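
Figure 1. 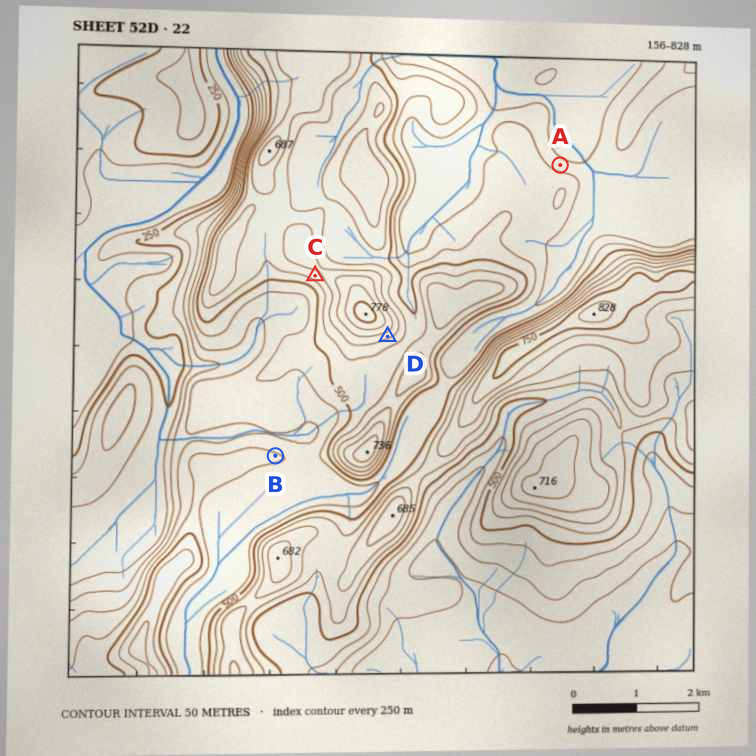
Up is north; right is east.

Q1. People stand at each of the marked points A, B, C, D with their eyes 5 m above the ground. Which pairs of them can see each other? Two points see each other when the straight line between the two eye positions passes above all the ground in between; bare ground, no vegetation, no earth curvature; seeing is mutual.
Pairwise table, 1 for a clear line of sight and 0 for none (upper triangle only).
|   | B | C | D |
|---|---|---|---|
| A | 0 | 0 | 0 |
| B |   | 1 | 1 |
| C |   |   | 0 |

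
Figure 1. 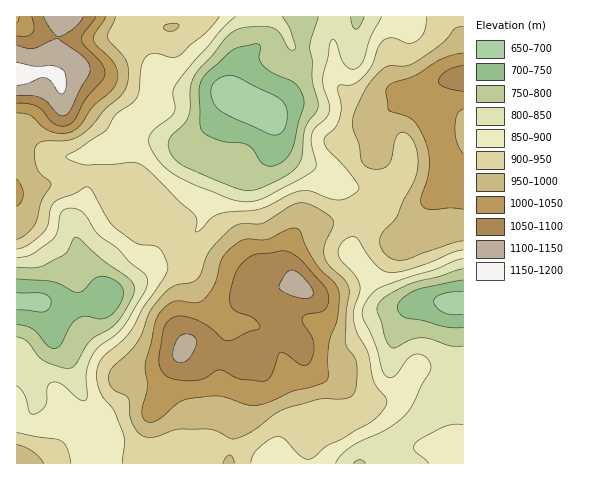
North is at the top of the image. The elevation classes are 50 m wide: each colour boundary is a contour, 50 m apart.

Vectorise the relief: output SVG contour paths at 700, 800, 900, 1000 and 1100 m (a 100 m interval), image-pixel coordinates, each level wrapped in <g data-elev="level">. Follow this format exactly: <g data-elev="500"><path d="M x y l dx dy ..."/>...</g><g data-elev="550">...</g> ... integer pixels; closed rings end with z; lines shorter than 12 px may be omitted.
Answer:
<g data-elev="700"><path d="M463 314l-11 1-8-3-8-5-2-6 1-3 6-4 22-3"/><path d="M17 293l26 1 6 3 2 5-2 6-6 4-26-2"/><path d="M271 135l-41-19-12-7-4-6-3-8 0-7 4-6 9-6 11 0 39 19 8 6 3 4 2 6-1 14-6 9-4 1z"/></g><g data-elev="800"><path d="M353 463l7-3 3 1 2 2"/><path d="M463 346l-12 0-20-7-10-1-9 1-15 8-5 1-3-3-4-6-8-30 2-5 4-5 22-13 58-17"/><path d="M17 267l17 1 12-3 20-12 7-14 3-2 5 3 22 20 25 18 5 5 2 5-3 11-13 21-8 8-21 13-14 23-5 4-8 0-18-7-7-5-11-15-10-4"/><path d="M318 17l-8 30 2 14 0 20 6 25-2 6-11 15-3 30-6 11-9 7-16 9-14 5-9 2-18-5-50-22-9-10-3-11 4-7 11-11 5-8 2-8 1-22 5-14 17-18 14-19 8-5 7-3 20-2 11 2 7 5 8 15 4 2 2 0 1-4-4-15-9-14"/><path d="M364 17l-3 8-5 4-3-3-3-9"/></g><g data-elev="900"><path d="M71 463l-4-15-6-7-44-9"/><path d="M251 463l2-8 4-6 12-9 8-3 8 2 17 18 5 2 5 0 15-13 15-7 30-18 9-8 5-8 0-7-12-16-6-29-13-26-1-15 5-19 1-7-5-10-13-14-3-6 0-7 4-8 7-4 6 0 20 28 7 6 7 1 22-3 41-17 10-2"/><path d="M17 249l11-4 16-14 4-7 3-16 4-6 6-4 14-4 12-7 5 4 15 27 8 10 21 15 20 3 7 7 5 13-3 11-22 30-13 25-8 9-19 16-6 12 0 10 3 12 4 7 10 13 10 24 1 9-3 19"/><path d="M426 17l-1 14-7 9-9 3-16-5-8 1-6 6-7 19-9 13-10 7-12 1-3 2 3 18-1 11-5 11-10 10-1 6 4 7 15 15 13 17 3 6-2 4-10 6-8 2-10-2-20-7-11 0-38 18-32 3-11 3-6 3-10 11-5 3 1-12-3-6-53-49-10-3-18 2-28 1-15-5-4-3 38-25 12-17 19-14 4-10 3-25 4-10 8-3 18 5 7-2 27-23 13-16"/></g><g data-elev="1000"><path d="M146 421l6 1 6-2 20-17 9-4 31-3 28 9 11 0 14-4 21-10 21-4 14-6 1-5 1-30 8-28 2-26-4-8-14-14-6-8-9-16-7-16-4-2-5 1-24 11-18-1-9 3-10 8-6 7-8 27-11 15-8 4-22-2-7 4-6 7-6 10-10 42 2 24-5 24 1 6z"/><path d="M17 206l4-4 2-8-2-8-4-7"/><path d="M463 154l-6-11-2-14 2-14 6-6"/><path d="M17 113l14 3 14 12 11 5 13 0 11-7 13-20 19-16 5-10 0-9-2-7-18-18-3-6 1-7 11-16"/><path d="M463 53l-19 5-28 17-24 8-4 4-2 5 3 18 18 7 6 3 7 10 7 15 2 10 0 12-2 13-6 19 1 7 3 2 6 2 20-2 12 1"/></g><g data-elev="1100"><path d="M177 362l4 1 5-2 7-8 4-11-2-4-3-3-9-1-6 6-4 14 0 4z"/><path d="M299 298l12 0 2-3 0-4-4-7-9-10-6-3-4-1-6 6-5 11 4 5z"/><path d="M17 95l15 1 9 2 6 4 10 12 7 2 7-6 10-22 8-13 1-6-1-6-6-7-26-18-24 11-16-4"/><path d="M43 17l9 14 7 6 15-9 9-11"/></g>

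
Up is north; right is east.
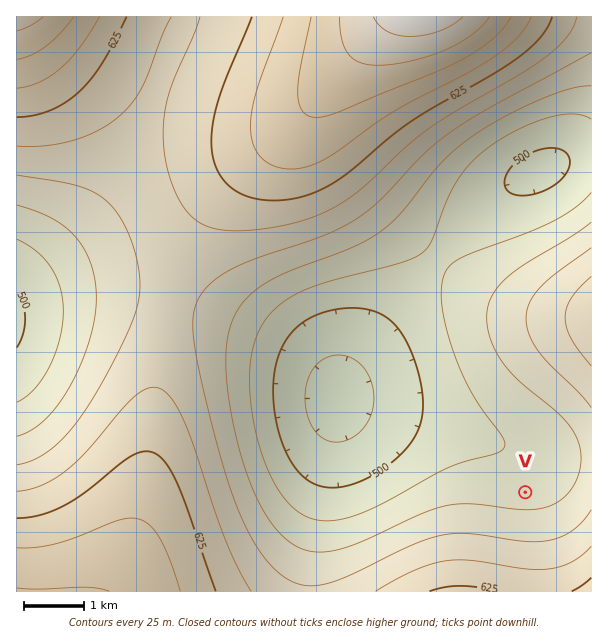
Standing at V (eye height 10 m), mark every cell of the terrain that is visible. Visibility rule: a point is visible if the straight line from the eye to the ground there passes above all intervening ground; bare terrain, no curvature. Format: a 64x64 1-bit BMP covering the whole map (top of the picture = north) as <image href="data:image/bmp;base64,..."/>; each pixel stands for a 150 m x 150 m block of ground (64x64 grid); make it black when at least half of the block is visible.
<image width="64" height="64" href="data:image/bmp;base64,Qk0+AgAAAAAAAD4AAAAoAAAAQAAAAEAAAAABAAEAAAAAAAACAAATCwAAEwsAAAIAAAAAAAAA////AAAAAAAAB//gAAD//wAH//AAAf//AAP/8AAB//8AA//wAAH//wAD//gAAf//AAP/+AAB//8AA//4AAH//wAB//gAAP//AAH//AAA//8AAf/8AAD//wAB//wAAP//AAH//AAAf/8AAf/8AAB//wAB//wAAH//AAD//AAAf/8AAP/+AAB//wAA//4AAP//AAD//gAA//8AAP/+AAD//wAA//8AAf//AAD//wAB//8AAP//gAP//wAA///AA///AAD//+AH//8AAP///B///wAAf///////AAB///////8AAH///////wAAf///////AAB/////AD8AAH////4AAAAAf////gAAAAB////+AAAAAH////wAAAAAP////AAAAAA////8AAAAAD////wAAAAAH////AAAAAAf///8AAAAAA////wAAAAAB////AAAAAAH///8AAAAAAP///wAAAAAAf///AAAAAAAf//8AAAAAAA///4AAAAAAB///gAAAAAAD///AAAAAAAH//8AAAAAAAP//4AAwAAAAf//gADwAAAA///AAPgAAAB//+AA+AAAAD//8AD8AAAAH//4APwAAAAf//wA/AAAAA///AD8AAAAB//+APwAAAAH//8A/AAAAAP//4D+AAAAAf//wP4AAAAA///A/gAAAAD//8D+AAAAAH//4A=="/>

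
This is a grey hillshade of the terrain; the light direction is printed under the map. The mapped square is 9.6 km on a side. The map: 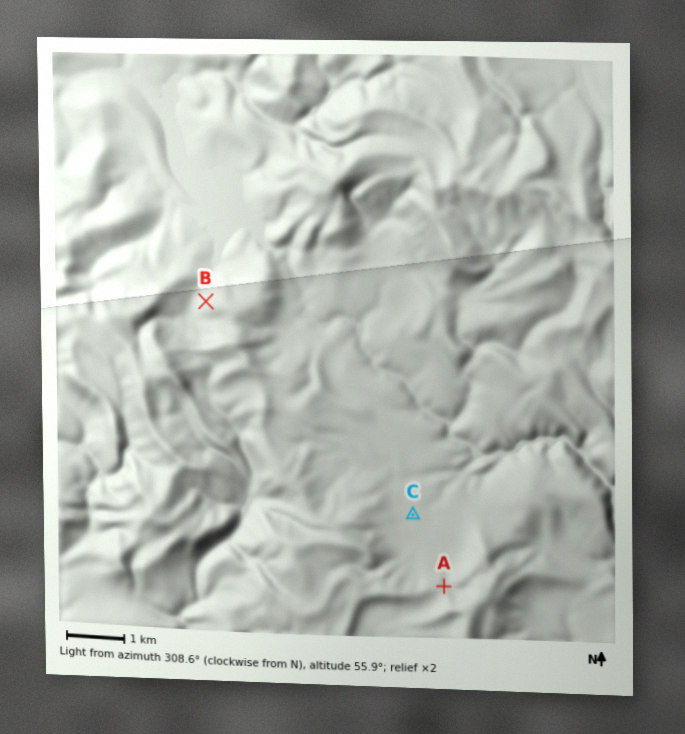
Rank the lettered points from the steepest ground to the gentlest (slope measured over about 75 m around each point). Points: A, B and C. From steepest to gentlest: B A C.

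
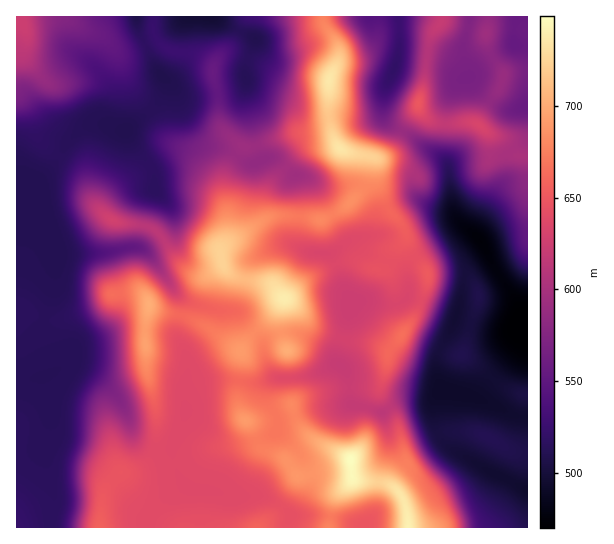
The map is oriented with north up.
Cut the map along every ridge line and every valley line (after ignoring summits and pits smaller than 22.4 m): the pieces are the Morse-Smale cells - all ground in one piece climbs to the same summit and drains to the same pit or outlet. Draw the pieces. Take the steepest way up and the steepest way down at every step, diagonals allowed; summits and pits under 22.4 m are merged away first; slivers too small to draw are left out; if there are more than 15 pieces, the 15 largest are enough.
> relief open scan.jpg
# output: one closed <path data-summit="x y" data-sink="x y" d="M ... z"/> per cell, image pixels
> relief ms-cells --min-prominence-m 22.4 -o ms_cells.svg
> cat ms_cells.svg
<path data-summit="350 459" data-sink="211 17" d="M102 124l-11 0-10 5-14 14-10 18-17 18-4 8-1 14-19 5 0 321 313 1 4-26 19-23-1-12-54 9-12-17-22-10-4-4-7-18-11-12-4-14 2-19-2-2-31 1-15 6-6 8 0 20-2 8-12 26-5 3-8 0-16-7-7-7-12-33-10-14-15-14-29-13-18 9 1-8-9-22-2-13 12-40 4-39 6 4 39-2 35-6 4-8 10-41 4-8 0-15-3-8-21-26-4-10-13-2z"/><path data-summit="350 459" data-sink="527 322" d="M465 228l-47 27-10 11-1 14-3-9-5-4-33-15-12-12-7 1-18 13 8 13 6 20 10 17 4-3 41 3 9-7 4 0 45 18-4 14-15 26-1 16 5 18-10 11-30 1-16 11-24-7-8 0-4-6-1-24-7-10-6-1-26 12-19 3-15-2-14 6-22-2-2 6 2 20 4 11 9 9 7 18 4 4 22 10 12 17 49-7 4-2 2 10 3 3 30 3 10 5 6 7 6 14 2 19 118 0 1-207-5-3-8-20-19-27-16-32z"/><path data-summit="285 298" data-sink="211 17" d="M167 80l-2 1 0 9-9 16-22 17-7 7 0 3 25 34 3 8 0 15-4 8-10 41-5 8 7 2 12 12 26 42-4 22 0 13 8 15 3 10 0 10-5 14 2 16 2-10 8-9 22-4 22 1 2-14 0-18 30-32 13-19-11-13-6-2-26-4-14-7-6-10 0-15 48-30 29-1 1-23-4-15 1-3-21-16-5-2-13 6-10 0-21-14-24-5-7-7-14-27-5-19z"/><path data-summit="149 305" data-sink="211 17" d="M135 247l-33 6-39 2-5-4-3 32-12 40-2 15 10 23 2 11 16-8 29 13 15 14 10 14 12 33 7 7 11 6 13 1 5-3 14-34-2-28 5-14 0-10-3-10-8-15 0-13 4-22-26-42-12-12z"/><path data-summit="17 22" data-sink="211 17" d="M137 16l-121 1 1 188 18-4 1-14 4-8 17-18 10-18 14-14 10-5 11 0 12 5 12 2 25-20 9-10 7-19-15-21-12-27z"/><path data-summit="329 81" data-sink="211 17" d="M322 16l-107 1 7 6 34 16-11 27 0 35 14 53 3 6 8-3 5 2 21 16-1 3 4 15 0 22 19 5 20-8 19-17 8-12 3-14-1-13-26-7-9-15-4-19 1-37 10-19 0-10-6-12-8-10z"/><path data-summit="285 298" data-sink="527 322" d="M298 216l-29 1-46 28-3 5 1 12 6 10 14 7 26 4 6 2 11 13-13 19-30 32-2 32 22 2 14-6 15 2 19-3 30-13-2-13 15-48-9-15-6-20-5-10-3-4-20-1-10-6z"/><path data-summit="329 81" data-sink="527 322" d="M405 132l-4 1-6 14-8 8-9 4-10-2-3 26-19 24-24 13-23-3-2 26 4 5 14 5 16 0 16-12 7-1 12 12 33 15 5 4 3 9 1-14 10-11 47-28-9-9-3-7-4-40-2-8-9-8z"/><path data-summit="418 103" data-sink="527 322" d="M418 105l-1 5-14 21 35 24 9 8 2 8 3 35 4 12 24 21 16 32 19 27 8 20 4 2 1-163-17-4-13-16-20-13-43-1-14-10z"/><path data-summit="350 459" data-sink="211 17" d="M214 16l-76 0-1 10 19 43 19 20 6 21 14 27 10 8 21 4 21 14 10 0 4-5-5-12-11-45 0-35 11-27-34-16z"/><path data-summit="402 335" data-sink="527 322" d="M411 297l-4 0-9 7-41-3-5 4-13 40-2 17 11 13 1 24 4 6 8 0 24 7 16-11 30-1 9-9 1-2-5-18 1-16 15-26 4-14z"/><path data-summit="329 81" data-sink="394 69" d="M398 16l-75 1 1 8 9 12 6 12 0 10-10 19 0 45 8 23 9 6 32 7 4-2 13-10 8-16-10-4-9-9-1-5 2-26 10-18 4-15 1-21z"/><path data-summit="418 103" data-sink="514 45" d="M469 16l-26 0-2 6-8 9-5 15-3 29-6 26 0 8 8 10 8 4 43 1 20 13 13 16 7 3 9 0 1-49-22 2-7-2-12-8-19-22-5-22 0-10 6-20z"/><path data-summit="350 459" data-sink="514 45" d="M527 16l-57 0-3 19-4 10 0 10 5 22 4 6 15 16 19 10 12 0 10-3z"/><path data-summit="418 103" data-sink="394 69" d="M442 16l-43 1 0 37-4 15-10 18-2 26 1 5 9 9 8 4 16-21 7-27 5-42 4-10 8-9z"/>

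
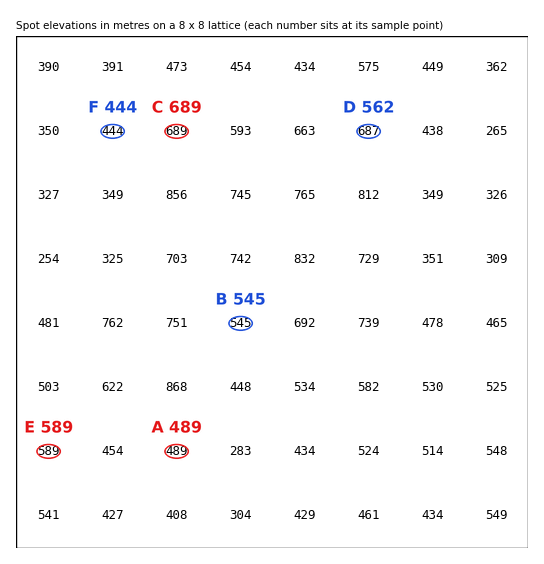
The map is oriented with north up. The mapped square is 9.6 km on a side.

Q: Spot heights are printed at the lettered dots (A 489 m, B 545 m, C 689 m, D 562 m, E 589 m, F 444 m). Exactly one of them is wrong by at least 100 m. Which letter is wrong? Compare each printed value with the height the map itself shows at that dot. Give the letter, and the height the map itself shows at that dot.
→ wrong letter D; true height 687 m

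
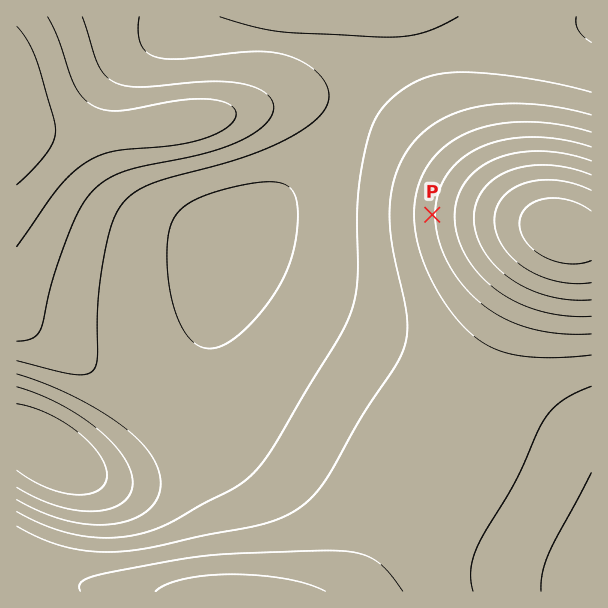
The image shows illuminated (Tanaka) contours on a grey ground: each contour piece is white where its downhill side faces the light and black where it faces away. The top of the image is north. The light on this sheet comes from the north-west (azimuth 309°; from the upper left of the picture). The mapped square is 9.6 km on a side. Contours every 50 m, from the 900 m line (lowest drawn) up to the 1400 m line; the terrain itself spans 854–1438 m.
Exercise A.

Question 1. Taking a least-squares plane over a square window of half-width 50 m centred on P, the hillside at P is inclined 8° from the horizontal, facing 270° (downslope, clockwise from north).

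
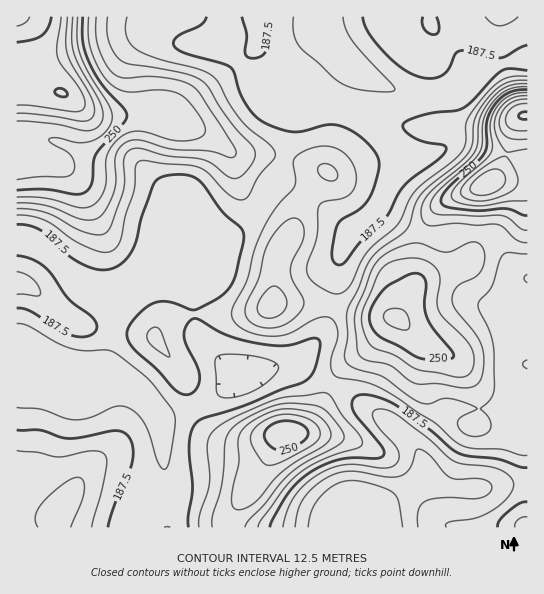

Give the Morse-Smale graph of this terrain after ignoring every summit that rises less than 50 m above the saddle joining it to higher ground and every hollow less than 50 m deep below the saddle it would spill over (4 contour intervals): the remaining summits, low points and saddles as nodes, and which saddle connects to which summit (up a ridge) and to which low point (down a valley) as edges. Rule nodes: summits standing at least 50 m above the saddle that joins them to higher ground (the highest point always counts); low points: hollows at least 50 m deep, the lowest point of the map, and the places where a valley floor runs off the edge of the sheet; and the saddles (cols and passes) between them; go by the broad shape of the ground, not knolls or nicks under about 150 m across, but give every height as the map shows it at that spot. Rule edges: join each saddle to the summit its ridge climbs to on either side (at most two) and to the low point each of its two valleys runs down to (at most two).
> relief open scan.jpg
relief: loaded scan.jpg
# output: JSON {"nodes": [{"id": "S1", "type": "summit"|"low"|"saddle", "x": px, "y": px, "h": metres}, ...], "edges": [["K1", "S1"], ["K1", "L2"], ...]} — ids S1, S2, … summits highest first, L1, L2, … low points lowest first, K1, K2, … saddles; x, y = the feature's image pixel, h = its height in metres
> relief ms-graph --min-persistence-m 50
{"nodes": [
{"id": "S1", "type": "summit", "x": 18, "y": 17, "h": 329},
{"id": "S2", "type": "summit", "x": 525, "y": 115, "h": 314},
{"id": "S3", "type": "summit", "x": 286, "y": 434, "h": 260},
{"id": "L1", "type": "low", "x": 353, "y": 518, "h": 140},
{"id": "K1", "type": "saddle", "x": 285, "y": 158, "h": 198},
{"id": "K2", "type": "saddle", "x": 331, "y": 385, "h": 198},
{"id": "K3", "type": "saddle", "x": 194, "y": 407, "h": 182}],
"edges": [["K1", "S1"], ["K1", "S2"], ["K1", "L1"], ["K2", "S2"], ["K2", "S3"], ["K2", "L1"], ["K3", "S1"], ["K3", "S3"], ["K3", "L1"]]}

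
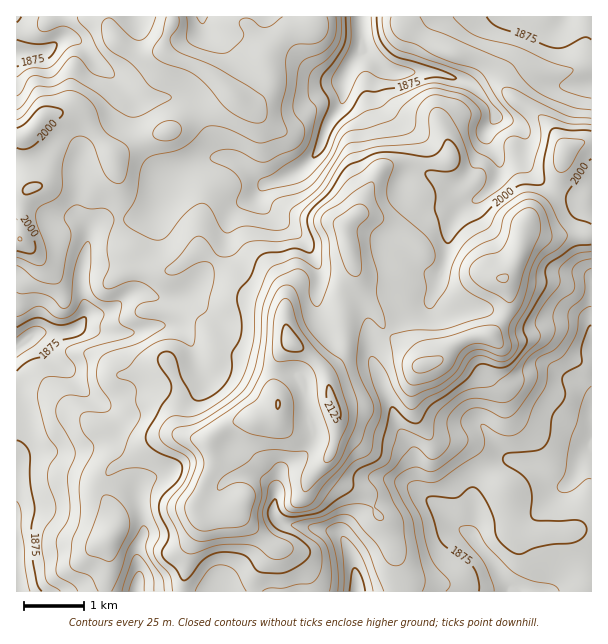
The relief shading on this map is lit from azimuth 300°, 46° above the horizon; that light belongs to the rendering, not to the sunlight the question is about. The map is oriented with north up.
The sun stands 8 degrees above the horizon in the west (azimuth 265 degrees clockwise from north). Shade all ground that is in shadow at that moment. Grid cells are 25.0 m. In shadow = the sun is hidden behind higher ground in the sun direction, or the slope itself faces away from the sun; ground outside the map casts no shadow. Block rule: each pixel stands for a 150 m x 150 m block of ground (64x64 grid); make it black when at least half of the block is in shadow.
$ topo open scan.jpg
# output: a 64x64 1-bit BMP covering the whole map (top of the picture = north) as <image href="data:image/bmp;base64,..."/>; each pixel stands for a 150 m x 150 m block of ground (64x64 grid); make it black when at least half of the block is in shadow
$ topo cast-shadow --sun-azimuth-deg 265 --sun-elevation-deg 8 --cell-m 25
<image width="64" height="64" href="data:image/bmp;base64,Qk0+AgAAAAAAAD4AAAAoAAAAQAAAAEAAAAABAAEAAAAAAAACAAATCwAAEwsAAAIAAAAAAAAA////AAAAAAAAHAAAHAAAAAAcAAAeAAAAABwAADwAAAAAHAAAPAAAAAAcAAB8DAAAAAgAAHgOAAAADAAB4A4AAAAAABwAHgAAAAAAPAAeAAAAAAA4ADwAAAAAADxgeAAAAAAAOGBwAAAAAAAAMAAAAAAAAAAcAAAAAAAAAB4AAAAAAAAADsAAAAAAAAANwAAAAAAAAA+AAAAAAAAAD8AAAAAAAAAPwAAAAAAAAw/AAAAAAAADDcAAAAAAAAAfgAAAAAAAAB8AwCAAAAAAHgDwMAAAAAAWAPHgAAAAACYAYfgAAAAA4AAD/wAAAAHAAAP/AAAAAcAAA/cAAAADgAAB8gIAAAOAAAD4AgAAAYAAAPwCAAAAAAAA+QIAAAAAAAD/AgAAAAAAAP8CAAAAAAAA/gAAAAACAAB4MAAAAAIAAABwAAAAAAAAAGAAAAAAAAAwAAAAAAAAADwAAAAAAAAAOAAAAAAAAAAgAAAAAAAAAAAAAAAAAAAAAAAAAAAAAAAAAAAAAAAAAAAAAAAAAABgAAAAAADAAHAAAAAAAOAAeAAAAAAA4AA4AAAAAABgABgAAAAAACAAGAAAAAAAEAAwAAAAAAIQACAAAAAAAwAAAAAAAAAAAAAAAAAAAAAYAAAAAAAAABwAAAAAAAAAHgAAAAAAAAAeAAAAAAAQAB8AAAAAADgAHwAAAA=="/>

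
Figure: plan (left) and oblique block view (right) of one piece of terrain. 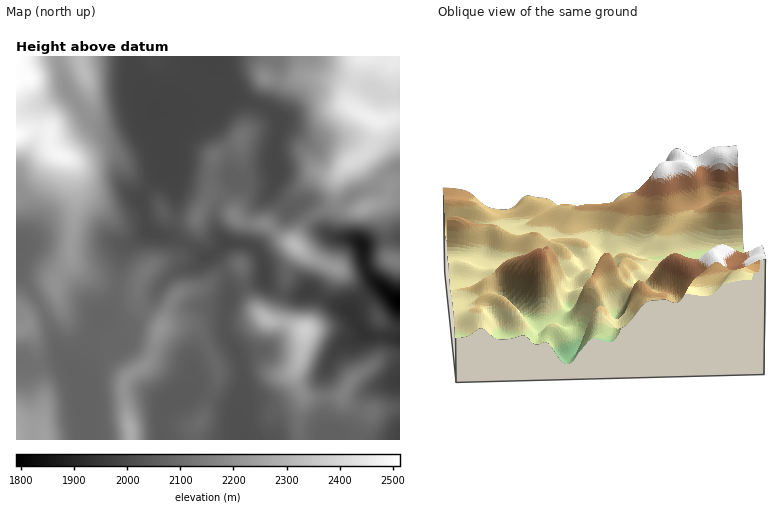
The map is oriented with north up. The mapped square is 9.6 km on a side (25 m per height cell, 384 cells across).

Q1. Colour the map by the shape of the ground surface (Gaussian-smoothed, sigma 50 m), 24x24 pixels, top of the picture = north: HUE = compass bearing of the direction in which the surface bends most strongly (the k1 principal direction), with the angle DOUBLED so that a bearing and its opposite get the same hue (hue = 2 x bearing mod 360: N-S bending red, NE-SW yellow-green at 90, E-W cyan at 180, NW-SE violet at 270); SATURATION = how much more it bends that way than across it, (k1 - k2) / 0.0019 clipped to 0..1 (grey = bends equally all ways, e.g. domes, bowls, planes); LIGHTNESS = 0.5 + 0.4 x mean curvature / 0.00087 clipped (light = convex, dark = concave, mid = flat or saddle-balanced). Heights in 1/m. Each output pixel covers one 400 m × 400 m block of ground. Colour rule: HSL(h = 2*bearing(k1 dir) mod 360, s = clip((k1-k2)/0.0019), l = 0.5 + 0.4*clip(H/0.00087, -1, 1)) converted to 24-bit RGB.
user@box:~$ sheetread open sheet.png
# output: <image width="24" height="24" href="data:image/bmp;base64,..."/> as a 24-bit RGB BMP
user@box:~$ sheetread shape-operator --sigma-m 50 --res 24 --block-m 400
<image width="24" height="24" href="data:image/bmp;base64,Qk32BgAAAAAAADYAAAAoAAAAGAAAABgAAAABABgAAAAAAMAGAAATCwAAEwsAAAAAAAAAAAAAeG2MjrNztcF3SzuBe3mBTT52jc049vzPJh1ta2WDnHN+r6JyYIZ+bnB/fHF/jndoUFZvv8d5YnB8fHp0f3dxk3RmsqdbS2lnbm+bvp52tZ5XUEV4e3qAPjN4k+p959CFQSpzaYGIapCPu5GRg2eaaGt+a2qCnoKXZVWHw6tpZ35VdFpdhJhZZo2mx6yuak+rf1iYx5+EvFuhXE5/enl/PjV0yOyFuYtIVkJpbH1xbX1ujJBiqnFeX3h+bm2BflxTdURIusZ8fq7ZXUvV09ejJqGDgLmaeVu5b1xWobpqr0V9c2KBend/N0GB6dqsrjpGYX1QTYhpb4J/bmp9uaCIW36ObkaAtUWdo3W6qfR1D4dNLit07KGxzlpGK1caWWY8dm1pjKxYg1dyfnV/fXl/S4uPVryI65rfzqPJWoqcXW+AcWV8pL2Na1yYQT6KacXMnlzL/trNJ6RDCCcsX7t68Kno7bLsOGaJanFQiLpoY1d4foJze4KDdYZ6TXtOSmo+55d3hG9jUWRpZpF9hLZ7ekR7gYZQT2QzSTJH9dOW6bWFBTY4NIM6PnZB15OMj2TXeJ67ab2LdUB8eaNnaIWHg3+EgXqBP1Jx26GNtIeRWW+YaayEi1x6fj2EpTtdqWYpEF5FzeKi8+LYIV3MLYuWXHM8hHUTn6Ifebl4izqmrkhseLiEXml/dn59hXN9U4CDWcOe1p+ZY2Kiinufb1qHPzGSr07X0vj5tNP/q+v88tnnxzfxdSqabDaK2fLcOa36fbaJbhZottKNbZRjbl5vZ39qcWiFmqt+JoB45YV7gnJMdXxPaZFkJ0pwd/rDq+GJf0wcJCoLklsHdAwHZFU2RZ15rvWiMgwhizVhmU+qwc6cjFZzbIqBbqCUTmCMvaSGNH9QLbN73rDmqIXVl3OjP05xUOIHOhkT3UQddYZAOCccvT0ZgswuL/+SSwQTiRMASEt7gKKquXaBrn2CebWucYWdRFGLsYmiy5SsK4xdUnwpZn1Bx2CowVm/odaQIR1cwX1SmgwaNnear/D21vXpKACNkgBvz+jEYHZ+V3t0p2Z50c+WZpV7ZGZ9U2d7X5+Gu5u3tG7HoXWoaXVJOIBRedCw12WMURBXni9S0fbczP7/a8Tu68K+FgAzjpbq1/L0cHRqVGJifIFg39GNfYhiWUZNeIlOQZFPc2o/eFg8kjY7psBXPIByWD8NVjYPJ21nm/b/1fbWkoA4KhcJOigALAcRRbsAh6ERXW9VW3VyXIZ618eEm1taUmCBfcanW1OPjUaEYrSTgVLC3du0PhFvu9Tlhrr90uf5HZ50yl0e6ABNiyR43U6pWKS9Od9heYlVaWmrZWGCWHRcvMFwpnp/e8OmT5OpZEJ7YHO0csPFPFKR4aOdH1Kort6nQZY8V34vtTJhRGs4qjt532e7MaTt5NX2tZvqiX3DiEOIj2RzdI94la1sjLF0ecGCVCdcUIBKTbVzjlBbQlprvZdtdKZ6YoJQtn9kQGxvWkeU0luZZTlR0KpWT5QdHVAJkn44rHV4Vy11q3Zjj4tamrlif86BklVQXi55bMCcWWF8fnJ1TF56s5huqKJmdGJ1nrF2X1yGOk9lm0WCkZfWp4bm7rLKYrF1G388T6FUHUNDnb6Rss3d2fLyk5bMhD+rbbjGVVWobF2BfX1/VF59emery6aZaFeDpbtyUFlyUDd3VLWRbsN/NDNz6MLK66/iyHi3JVspUK/ZTMKgfNlrZ7BglUt3oVKKc7KadTx/fnCCfn6BY3yHQbGLwXOqznLBvLWST2d9L0+JgMWkkT5KO2JLorI5sHJMz2pxjVrAoH7EYXO60uC8SVyGeDhWnMZtUEJ7dFJ6fX2Af4CAeoB+ZYJjQm1PcrFr0q+5jGS0QVx7XztkvEdMf1pOjptFgppHtMuJkm6uXH1FR6lUvtCShB6Bq0dAl9d+RC1sdm6AfX5/f39+fn9+foF9bn94QpFSr5VLijY+bTc4LzdAaqduspTJrsvPmd/fcJS0sILDnYpbT+EnKGQxYxhO0+Z6XMRaOCpoe3eAf31/gH9+f39+foF+foCAeX5rhiM5llonU4ucTqKnQbmJVZWGyNOfjn5cb09LraZEn4i70ufPIRBZejeN5PfUfFmhLTBse3R/g3x2eoN5foOCf4ODfn2BdVKCezO12/DvQ13lpZjJZZG/Vomyw4dTj29PdVxcq6pyjcBtrcJCLglTbcSw0OeNmFiDMDF3c2qFlI+EeImKfICBf359fHp/UEeDU8KPzMZLSTxeo7FkVW9RZ0Fju4Z6upGfaZKtqaeW"/>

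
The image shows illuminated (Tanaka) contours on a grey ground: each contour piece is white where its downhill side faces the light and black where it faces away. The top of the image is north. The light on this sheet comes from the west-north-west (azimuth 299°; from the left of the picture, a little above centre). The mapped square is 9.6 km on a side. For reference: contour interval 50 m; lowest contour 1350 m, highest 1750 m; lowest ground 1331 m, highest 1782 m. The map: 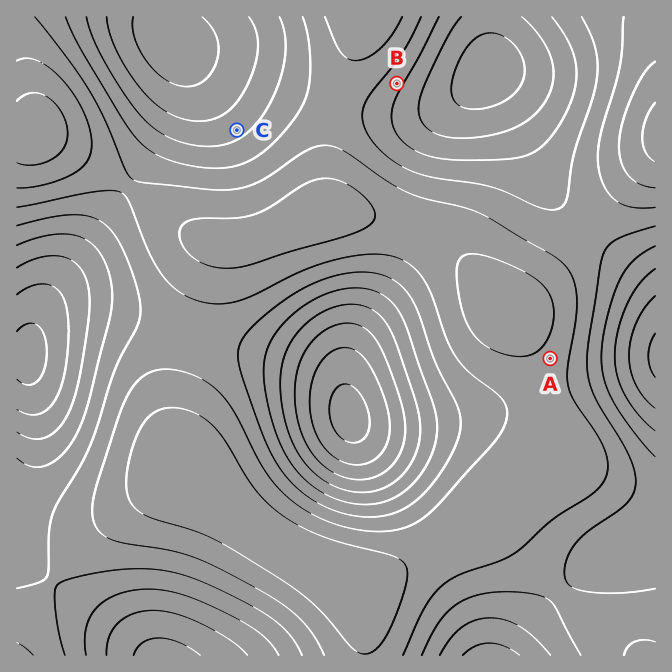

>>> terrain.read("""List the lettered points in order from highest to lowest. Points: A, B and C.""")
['A', 'B', 'C']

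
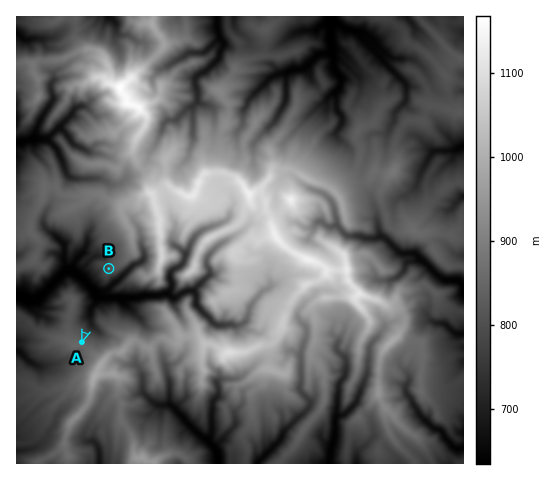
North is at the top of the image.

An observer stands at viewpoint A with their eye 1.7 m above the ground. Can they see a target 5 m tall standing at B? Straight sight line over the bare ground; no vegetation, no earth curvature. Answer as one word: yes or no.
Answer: yes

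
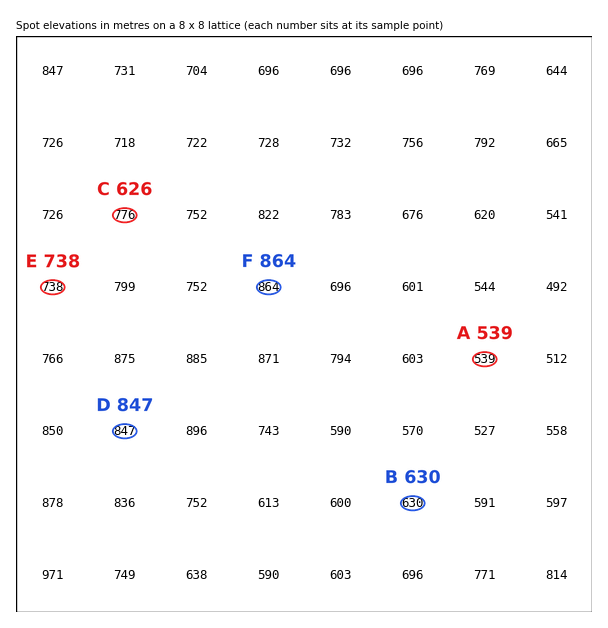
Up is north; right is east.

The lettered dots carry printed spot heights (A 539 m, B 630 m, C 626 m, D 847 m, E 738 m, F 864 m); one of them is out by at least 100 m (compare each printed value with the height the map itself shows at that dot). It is C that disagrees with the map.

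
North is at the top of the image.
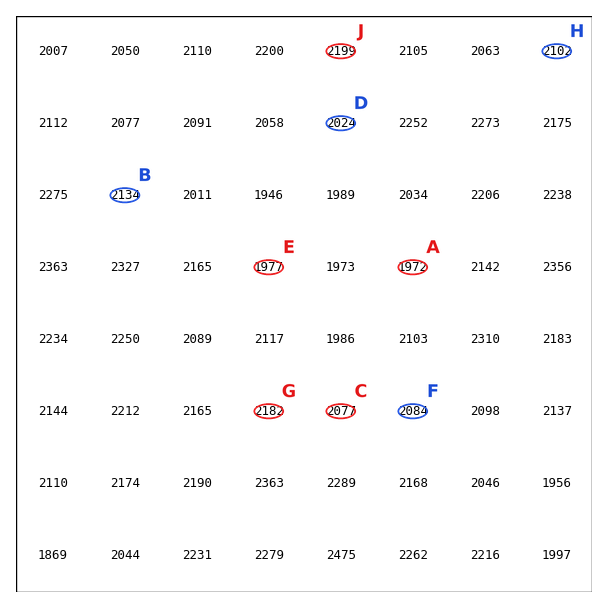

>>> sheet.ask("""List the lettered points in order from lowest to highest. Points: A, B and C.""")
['A', 'C', 'B']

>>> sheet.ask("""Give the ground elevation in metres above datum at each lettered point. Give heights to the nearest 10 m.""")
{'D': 2020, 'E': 1980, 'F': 2080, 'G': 2180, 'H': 2100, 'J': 2200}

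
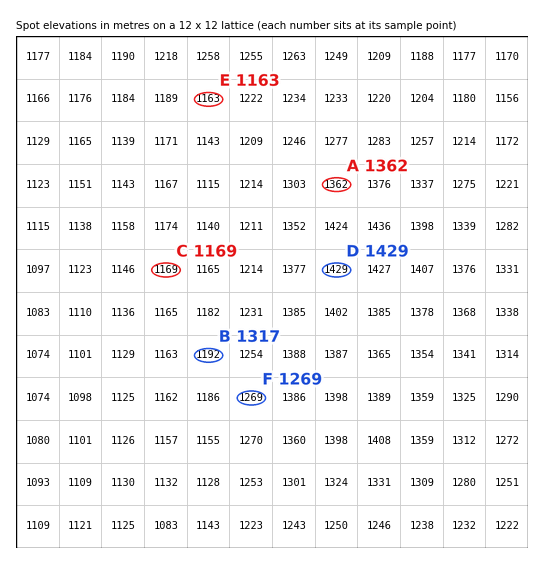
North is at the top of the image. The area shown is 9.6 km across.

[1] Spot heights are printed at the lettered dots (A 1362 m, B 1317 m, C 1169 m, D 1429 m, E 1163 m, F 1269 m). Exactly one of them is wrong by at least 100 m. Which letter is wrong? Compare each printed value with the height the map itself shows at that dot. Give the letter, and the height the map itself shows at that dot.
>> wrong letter B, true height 1192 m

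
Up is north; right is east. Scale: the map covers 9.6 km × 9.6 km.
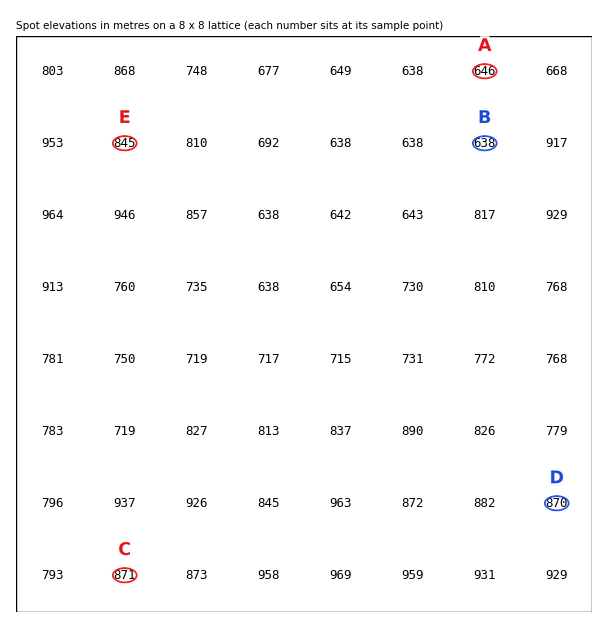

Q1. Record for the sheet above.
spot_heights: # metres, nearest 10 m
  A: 650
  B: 640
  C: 870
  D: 870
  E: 840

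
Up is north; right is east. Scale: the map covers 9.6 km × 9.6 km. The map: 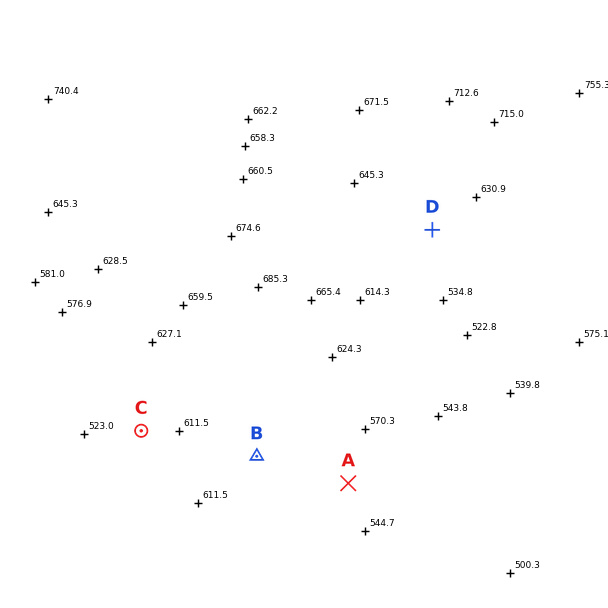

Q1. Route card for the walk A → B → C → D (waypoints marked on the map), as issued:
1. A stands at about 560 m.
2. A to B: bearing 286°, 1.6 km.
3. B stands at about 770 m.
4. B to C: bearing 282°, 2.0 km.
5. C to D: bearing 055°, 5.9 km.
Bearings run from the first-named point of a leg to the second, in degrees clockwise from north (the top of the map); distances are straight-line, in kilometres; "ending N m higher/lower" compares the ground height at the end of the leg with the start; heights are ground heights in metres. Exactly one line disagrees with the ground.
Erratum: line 3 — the height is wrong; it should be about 600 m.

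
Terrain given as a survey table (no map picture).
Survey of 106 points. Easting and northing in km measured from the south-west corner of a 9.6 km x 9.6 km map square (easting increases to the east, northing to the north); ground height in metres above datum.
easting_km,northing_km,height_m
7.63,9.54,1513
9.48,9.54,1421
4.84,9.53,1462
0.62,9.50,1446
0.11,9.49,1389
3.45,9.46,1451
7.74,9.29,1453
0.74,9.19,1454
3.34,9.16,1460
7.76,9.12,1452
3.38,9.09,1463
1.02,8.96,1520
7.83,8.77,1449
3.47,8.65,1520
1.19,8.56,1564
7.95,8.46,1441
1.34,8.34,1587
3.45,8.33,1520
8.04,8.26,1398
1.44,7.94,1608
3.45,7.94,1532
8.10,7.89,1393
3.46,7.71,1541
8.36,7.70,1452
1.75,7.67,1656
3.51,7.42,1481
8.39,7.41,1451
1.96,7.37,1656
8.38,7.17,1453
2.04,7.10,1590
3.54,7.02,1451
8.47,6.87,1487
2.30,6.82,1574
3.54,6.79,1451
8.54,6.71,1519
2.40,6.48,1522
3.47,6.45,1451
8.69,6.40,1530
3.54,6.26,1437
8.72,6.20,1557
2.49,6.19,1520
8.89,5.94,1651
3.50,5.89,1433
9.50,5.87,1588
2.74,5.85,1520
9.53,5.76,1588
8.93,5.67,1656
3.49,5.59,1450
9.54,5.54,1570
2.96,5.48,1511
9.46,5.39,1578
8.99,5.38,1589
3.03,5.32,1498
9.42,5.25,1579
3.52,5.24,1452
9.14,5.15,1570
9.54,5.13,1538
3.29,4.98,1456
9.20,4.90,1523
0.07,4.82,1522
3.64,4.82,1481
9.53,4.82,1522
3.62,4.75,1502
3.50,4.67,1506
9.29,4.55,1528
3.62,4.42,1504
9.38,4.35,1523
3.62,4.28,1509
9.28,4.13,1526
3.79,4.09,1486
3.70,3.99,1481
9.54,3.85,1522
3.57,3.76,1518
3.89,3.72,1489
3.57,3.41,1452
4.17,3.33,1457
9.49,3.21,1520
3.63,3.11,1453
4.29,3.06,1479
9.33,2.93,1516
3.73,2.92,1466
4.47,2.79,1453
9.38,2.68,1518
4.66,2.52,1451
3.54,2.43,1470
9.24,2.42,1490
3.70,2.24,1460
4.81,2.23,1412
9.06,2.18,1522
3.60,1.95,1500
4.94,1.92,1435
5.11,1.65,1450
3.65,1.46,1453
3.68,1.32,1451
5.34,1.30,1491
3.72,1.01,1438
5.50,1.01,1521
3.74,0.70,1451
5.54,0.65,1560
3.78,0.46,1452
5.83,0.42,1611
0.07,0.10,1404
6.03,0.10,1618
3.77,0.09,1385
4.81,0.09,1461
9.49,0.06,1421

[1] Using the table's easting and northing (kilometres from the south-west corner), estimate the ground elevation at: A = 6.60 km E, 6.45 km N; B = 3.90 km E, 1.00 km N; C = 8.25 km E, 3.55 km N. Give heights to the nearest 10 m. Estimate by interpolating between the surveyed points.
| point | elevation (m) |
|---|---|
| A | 1530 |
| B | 1410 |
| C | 1520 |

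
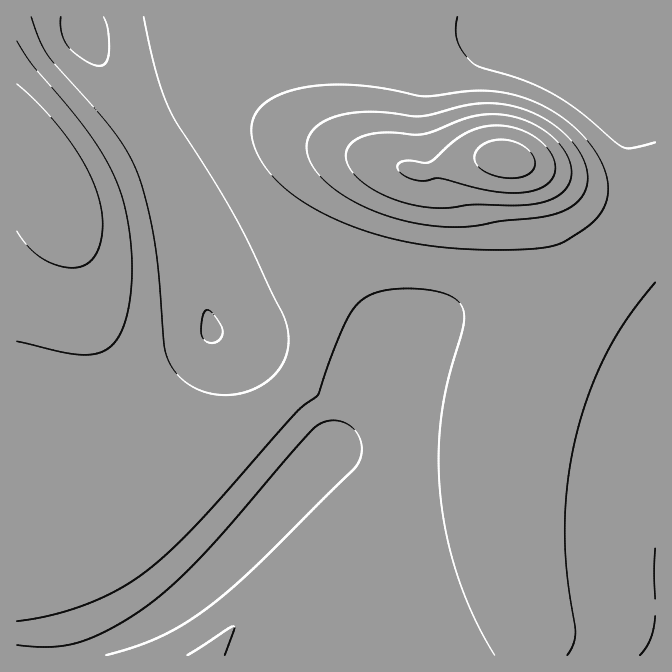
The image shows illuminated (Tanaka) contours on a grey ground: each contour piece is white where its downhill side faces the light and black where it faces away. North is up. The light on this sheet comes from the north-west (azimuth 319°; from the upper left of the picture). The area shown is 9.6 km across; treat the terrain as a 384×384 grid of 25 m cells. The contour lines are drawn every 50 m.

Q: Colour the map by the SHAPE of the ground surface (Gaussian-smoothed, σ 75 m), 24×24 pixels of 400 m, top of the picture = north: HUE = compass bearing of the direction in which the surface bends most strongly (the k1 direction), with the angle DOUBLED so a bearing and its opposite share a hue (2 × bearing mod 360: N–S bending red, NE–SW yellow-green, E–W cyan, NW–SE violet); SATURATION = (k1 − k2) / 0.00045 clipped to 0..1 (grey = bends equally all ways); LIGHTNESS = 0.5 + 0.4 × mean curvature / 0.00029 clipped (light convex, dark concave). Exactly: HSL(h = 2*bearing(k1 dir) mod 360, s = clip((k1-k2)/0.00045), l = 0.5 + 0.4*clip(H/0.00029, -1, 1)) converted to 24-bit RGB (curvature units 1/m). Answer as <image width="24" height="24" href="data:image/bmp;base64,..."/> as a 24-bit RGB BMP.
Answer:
<image width="24" height="24" href="data:image/bmp;base64,Qk32BgAAAAAAADYAAAAoAAAAGAAAABgAAAABABgAAAAAAMAGAAATCwAAEwsAAAAAAAAAAAAAWp0dV5MhTosjQoUlNX8nLHss1D6+84fVjnyIf4B/f39/f3+Af36AfnuBfHaCe3GEfXGFgnyEipGDl52OmpOfiICla2ymZ3SetojwnFPkXaY0Po4lLIglJoIvKH08NqZc+YnJlXuIf3+Af3+Afn2AfXqBe3SDeXCEfHSEgoZ/iZh9iqB6h5d9g36LfXCQd26OfJOHmn24zI3q44PzNL05JYs6JoNFJ39MNJxl+Yq/k3uGf3+Afn2AfHmBeHODd3CEe3aEhYmAjpt8jqB5hpN5fYB7enKAe3GCfIp/fYZ+f4N/knyS7I3d31SxKIlPJoNSJoFVNKFw94y6jHyEfX2AeniBdnKDdXCFe3mEiY1/k557kp55h455e3l+d3GAeXOBfYaAfoN/f4F/gIB/gX9/2H6z52ClKIZZJoNZJoJbNbB99Iu4iHuFeXiCdHKDc3CFfHqDjY9/mZ97lp14iIt6eXh+dHGAd3SAfoOBf4F/gIB/gH9/gH9+gYB+1Hyk5FuWKIRdJoJcJoNcNcKR8Ii6gHeHcnKDcXCFe3uDkJB+np96m5x4iYp6d3d+cnGAdXSAf4GAf4B/gH9+gH9+gX9+gIF+gIJ+23+l3U6KJ4JdJoJbJoRawjWQ7WyNcnOEcHKFe3uDkI5/n5t7nZh4ioh6d3h+cXOAdHaAf3+AgH5+gH19gX59gYJ9foN/foSFfn+G5YOv1UKJJ4BYKHRQLDkz+Lc0c3mKcHSFeXyEjot/npZ7npR5jYd5eHp+cXaAc3iAgH1/gXx9gXx7g4J8fId9eo+MeIeVeXeVinmS7oa6zjeQLTo1KjEvbv9Lc3+GcHaEd3uEi4eAnZB7n5B5kIZ5enx/cnl/cnqAgXt9gnl6g315gol5dZh9baecZo2uc2WtnWymm3WO7XLQgjz+UNH/bb6cdHqDcHiEdXyEh4R/mot8oIt5loV4gn57dHt/cXyAgnd6g3V1iIJ2hJZzaq1oVbiDSY6lZ0qcrlSXqGp4k3l4iX2LfX+Ee32BdXyCcHqEcnyEfoKElYZ9oId6m4J4iX56eH1+cX+AhHJ2hnVxjoxzjaNxgrhoUKhPPmJcSztSjE5KrYFfm4t0h4R9gIB/fH6Ad32BcnyCcX2CeoGBjoN8noN5n4B3knx3gX16c359hm1xinlvkphxjq9xiLlxa5R7Tjl6TTdpfoJanaxilpxziIh7gX99fn17eH14c3x4cHx2cn5yiIV0mIRzoIBzmXx1iXx4d354iWlrkodukKRxjLpygbZ0YW+OSSuEWjyIfpB4kKZ5i5Z4hoR4g3pzgndtgXZmfnlgeHxcc39be4dek5Nmm4pumoJ1kH15gn57lmx2nZx0jLNzhsN2dq55Vk6OSSWDY0uGipZ5laJ1kYxxiHJniGdaiWRNiGhDhnQ+g4Q+b4dBZY5IapVWf5Zrko99koCDjH2Gm3Z4pKqFk8GDfsV8c6KSVjiNUCWBcVuDk5xznZltkGxfjVFMjkk8j04zkWExlII4gZlAWaFDT5s9W5UsVpoxWplZiH+VmHuaoZqBnLyLlsuQi7ySYWGaWyWHXyyAhGiBmptwlnRkkk9clkBVnD1OokpMonpng617cLGHlk0qhmAPe6sLG9AABchBM6aZlHKgmbOGlc2OkM2UiKmfgj+cZByAbz2Ch4F1kox4lGWBoVKZq1Gyn2u9k47MqsDgmqro4hr15U3ara3ZvvPolv/2O93/B13JblagkMqIj9iQi8CWjGKfjx+ZfCCJdlmGfZCEfYaSdmija2C7b3nSjqrmsdHzvtn2g0j/rXb/0sz/z9/8zej+zN//LzL/OQCmelmPi9yKitWRfKSekTKYjxWPljqUcoOQeKCTcZWiZYmxZJvFcLnWgdHdjtnZcZ3JGgn2eY/11Of32ery3Nnv1lzkpgCdeBBzfnZziOGLgL2Ki1CUihaIkCGJlGSKfp+GcaSQaqGcYKijW7GbWLaEVbReeKxPcYhGKXtrLspid9xZ2dVS0jgLbwARZAAkfl9lcoFwddh1ao2ZhyOHgxR9kUSFlJh+hqd+cJuAaZR7YZRuWpdXZ5dNe5VDkJI7jHw2RW8fO3gBZXQAWkAATxwAfiAXgG9rdoB1c4Jyg8FNYD5MZhVkhyh+kGt3kKV9kKV8d5B1cYlwcolpdophfopZh4pUioNRiXpTh3ZYhoFPiH5CiHJPg3Zuf357fX98e4B6eYF3rGtKXyhLOCA/bU5wi5p3kaZ7lp96hYx5fYN3foN0gIRxgoRuhINthIBug31wgnx0gnx3gX16gH59gH9+f39/f39+fn99fn97"/>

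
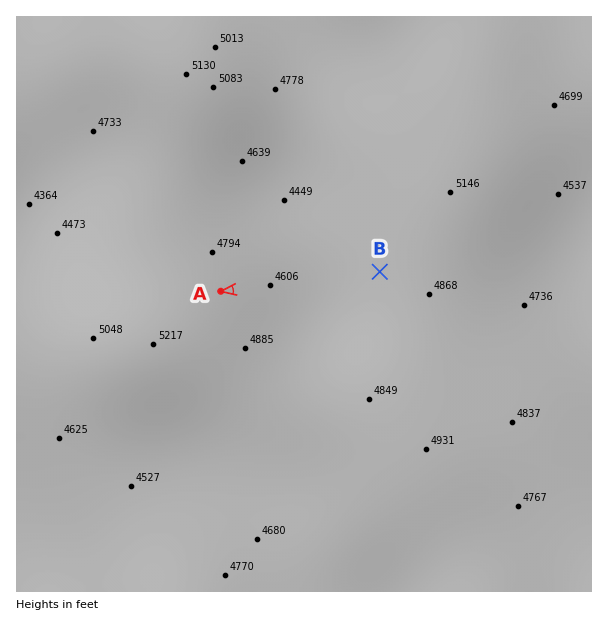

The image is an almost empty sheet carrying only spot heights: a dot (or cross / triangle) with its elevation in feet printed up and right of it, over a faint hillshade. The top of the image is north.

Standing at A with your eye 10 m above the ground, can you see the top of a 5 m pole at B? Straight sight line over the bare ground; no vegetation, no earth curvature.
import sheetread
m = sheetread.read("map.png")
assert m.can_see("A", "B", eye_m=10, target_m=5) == True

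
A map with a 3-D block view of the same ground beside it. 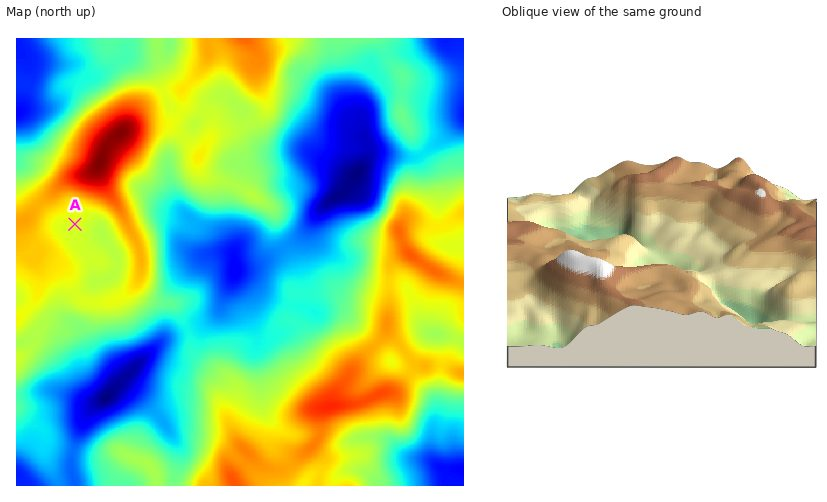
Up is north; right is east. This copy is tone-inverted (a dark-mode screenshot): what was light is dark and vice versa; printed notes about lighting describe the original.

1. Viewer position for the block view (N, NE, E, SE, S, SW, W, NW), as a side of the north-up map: W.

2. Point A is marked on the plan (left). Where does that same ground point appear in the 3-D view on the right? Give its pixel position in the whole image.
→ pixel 636 294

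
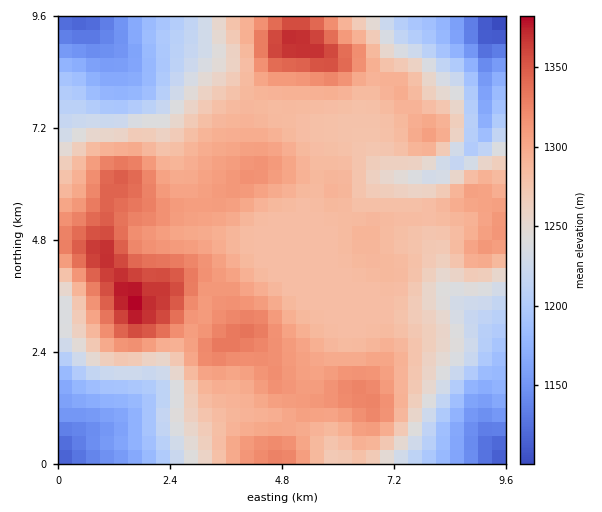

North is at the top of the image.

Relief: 1100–1380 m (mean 1270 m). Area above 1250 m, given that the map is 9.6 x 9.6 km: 65.3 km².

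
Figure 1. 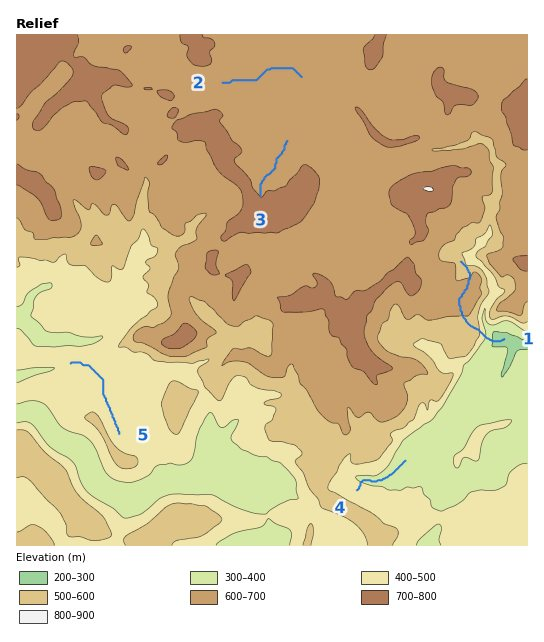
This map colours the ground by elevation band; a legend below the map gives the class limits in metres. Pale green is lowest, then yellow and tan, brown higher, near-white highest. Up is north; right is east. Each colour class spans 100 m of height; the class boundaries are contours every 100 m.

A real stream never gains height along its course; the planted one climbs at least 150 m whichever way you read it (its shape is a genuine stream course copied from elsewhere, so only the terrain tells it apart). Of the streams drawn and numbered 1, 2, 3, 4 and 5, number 1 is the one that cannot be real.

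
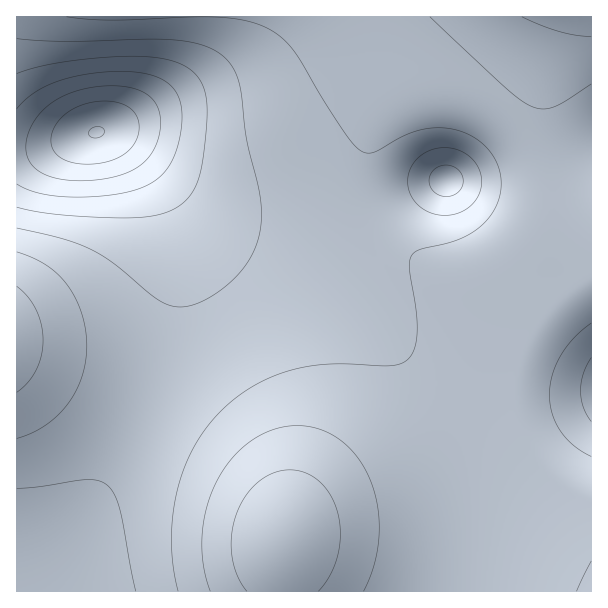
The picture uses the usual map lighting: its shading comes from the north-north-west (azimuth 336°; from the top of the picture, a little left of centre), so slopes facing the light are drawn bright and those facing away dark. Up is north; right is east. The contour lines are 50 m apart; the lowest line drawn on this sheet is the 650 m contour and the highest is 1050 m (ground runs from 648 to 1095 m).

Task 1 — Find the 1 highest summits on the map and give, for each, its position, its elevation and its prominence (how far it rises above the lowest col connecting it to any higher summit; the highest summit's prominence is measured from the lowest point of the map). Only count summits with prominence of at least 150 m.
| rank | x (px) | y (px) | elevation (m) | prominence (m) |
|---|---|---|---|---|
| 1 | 284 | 540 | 1095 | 447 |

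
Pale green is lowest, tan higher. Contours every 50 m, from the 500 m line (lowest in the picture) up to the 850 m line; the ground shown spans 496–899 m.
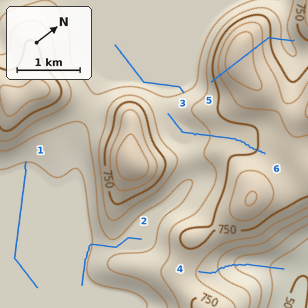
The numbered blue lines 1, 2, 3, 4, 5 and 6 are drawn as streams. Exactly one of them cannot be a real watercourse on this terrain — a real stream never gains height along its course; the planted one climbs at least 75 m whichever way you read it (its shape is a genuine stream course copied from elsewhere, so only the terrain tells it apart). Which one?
5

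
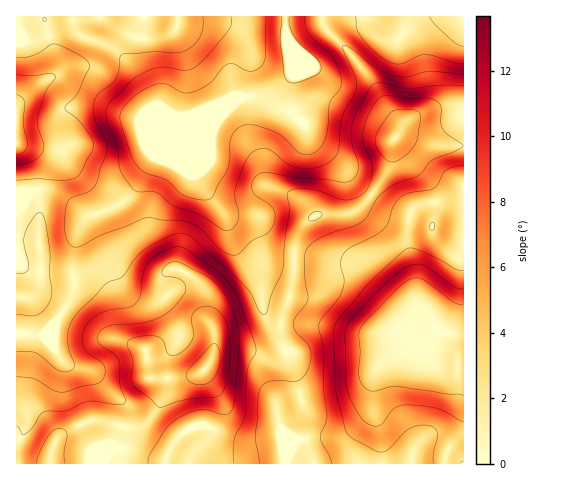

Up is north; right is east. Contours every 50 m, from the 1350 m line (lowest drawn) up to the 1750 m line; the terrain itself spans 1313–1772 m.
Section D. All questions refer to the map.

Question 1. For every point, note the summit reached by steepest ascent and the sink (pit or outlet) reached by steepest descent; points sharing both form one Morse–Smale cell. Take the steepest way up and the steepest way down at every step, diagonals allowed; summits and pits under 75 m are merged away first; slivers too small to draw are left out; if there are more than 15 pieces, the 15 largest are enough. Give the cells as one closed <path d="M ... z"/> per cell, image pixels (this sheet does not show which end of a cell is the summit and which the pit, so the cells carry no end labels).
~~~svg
<path d="M371 194l-14 16-14 4-28 2-10 7-4 7-7 21 0 25-4 19-8 21 0 28-3 6-12 6-7 0-17-6-21 0-6 2-9 15-10 7-17 4-26 1 7 9 0 14-10 16-6 6-8 4-10 0-25-7-17 1-21 10-7 7-7 19-2-6-31-17-1 28 447 1 1-260-13-2-24 1-11 4-6 10-8-6-14-5z"/><path d="M285 16l-106 0-1 8-4 7-22 7-19-1-34-20-26 3 1 7 7 9 31 12 16 14 13 19 12 24 2 2 21 8 13 0 43-17 12-1-24 21-11 16-54 22-19 32-12 14-37 16-9 14-5 24 0 36-9 17 41 28 18 3 22 10 5 28 30 0 17-4 10-7 6-11 9-6 21 0 17 6 7 0 12-6 3-6 0-28 8-21 4-19 0-25 7-21 4-7 10-7 38-4 18-16 0-2-21-19-13-15-27-23-5-11-14-15-2-8 0-18 3-9-3-8z"/><path d="M73 20l-28 1 11 35 0 17-25 18-15 14 0 39 15 14 4 7 4 36-1 36 2 13 0 27-6 17-8 4 19 2 18 10 10-18 1-46 4-14 8-14 38-16 12-14 19-32 54-22 11-16 24-21-12 1-43 17-13 0-21-8-2-2-12-24-13-19-16-14-31-12-5-7z"/><path d="M64 310l-22 24-26 0 0 100 32 18 2 6 7-19 7-7 21-10 17-1 25 7 10 0 8-4 11-13 6-15-4-13-9-6-4-27-22-10-18-3z"/><path d="M463 16l-141 0 0 4 2 7 27 27 23 30 10 18 15 21-2 13 8 0 30 10 28 0z"/><path d="M321 16l-35 1 0 22 3 29 3 8-3 9 1 23 4 7 11 11 5 11 27 23 13 15 21 19 18-27 3-22 7-13 0-9-29-46-19-23-27-27z"/><path d="M405 136l-8 0-4 4-4 27-17 28 16 11 14 5 8 6 6-10 11-4 24-1 12 2 1-58-29 0z"/><path d="M18 144l-2 1 0 188 26 1 22-23-16-10-22-3 8-4 6-17 0-27-2-13 1-36-4-36-4-7z"/><path d="M73 16l-57 1 1 88 14-14 25-18 0-17-11-35 22 0 6-1z"/><path d="M178 16l-104 0-1 3 26-2 34 20 19 1 22-7 4-7z"/>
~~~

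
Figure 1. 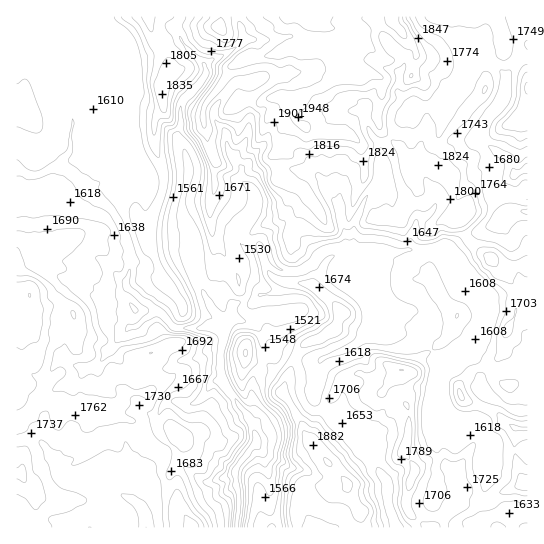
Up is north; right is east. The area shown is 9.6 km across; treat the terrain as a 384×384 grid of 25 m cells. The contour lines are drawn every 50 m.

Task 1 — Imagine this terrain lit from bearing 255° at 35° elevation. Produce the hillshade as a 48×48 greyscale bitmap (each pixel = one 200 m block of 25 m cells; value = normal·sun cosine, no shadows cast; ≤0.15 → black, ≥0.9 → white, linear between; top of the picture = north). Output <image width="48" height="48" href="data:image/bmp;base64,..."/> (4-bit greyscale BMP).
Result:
<image width="48" height="48" href="data:image/bmp;base64,Qk32BAAAAAAAAHYAAAAoAAAAMAAAADAAAAABAAQAAAAAAIAEAAATCwAAEwsAABAAAAAAAAAAAAAAABEREQAiIiIAMzMzAERERABVVVUAZmZmAHd3dwCIiIgAmZmZAKqqqgC7u7sAzMzMAN3d3QDu7u4A////AJl3iJmYdq3LUABuyd6omqpyKduGV4mYiamIiImHeK3IISBe2e6pqatgLMZol3iImbmHeId3iay1EjBe2e66qqggXbZ5qHeImqhmd3d4mauUIyCOye7KqpURbcZpqWabu3ZWeIiZmaqEJDKeqe66qpMBjcZIqFaLzEVXmYiZmal2djF7it3dyUEVvcc4pkabulVomYiZmql4dUInm+/tpRFJzZVHh2abqGZ5mZiYmpeJdnUSjf/7YhN6zYE3eIebqHeamZiImXioVmUwbf/5MTaavIE3iZisuXeZmZiJl2mVVlMhnf/lI3mqvIE4iZrMl3eZmZmIdmhkZlMVvf+TV5q7u3E4mqq4VmeJmYiIeGVWiGJK3/xFmqu6mmFIzIeImXd4iIiJiXVXVkO839Y2q6u6mGI520abl3ZneIiZiIdmQirqvrdGq6qqmXM4yFi6h3d3ZnmYiId2Qjzpi7lWm6maunIWmYmpiZhleHiJqYZmU035aKp2iZiblTJHmZqpiIhVmWR6mYdlMk34N6uneImoRGeIiJq6dohmiGRGeJl0ETvWN5u6dmeHiJmqh4rLdpdWmFNFeZY0RGqmaImaqVR4mZmap2nMhZdGlzNWeIepRGiaqYiazIRYmZmrqGe8p6dGhSRnhnvYEnmrmZmc7XJYmZmrp1esuJZFVEZ3aMykBKmruZmt2ER5mZq6dni9uYUjVndljMpxGKqom7u7dGiJqqqoV4rNqGRFeIdlrKhASqqWramYZ4iJqqmWaK3aiGZ4iHZ2i6Yje6qGu5qImIiJmqmGed7HeXeIh3h1jKQli7hou9xliYiZmZmIm+2EaXiIh3dlnIM2nLdqrOx2eImZqqqYrLhViniIh3dlvHI2raWKrOuJp1mqqpu4mXZomniIh3dYymM3vZV6zMurpFvLmXnLqERomIiId3d6uXQ33YV4rdu7cnqriYirqWJHh4iIh3ermJUn3ZVnruy5NKqZmamJqVJYmoiIh4qpiJc1zaRXz+ulN6p4qrl5qFRoiYmYd5qZiKg0vrRZ79hleauGm7mKlUVmeZmIiamYibgkv9Vb7rd3iZuFnLmZdEZ1aJmImZmYircV38Js/ah4mat1nKmHZVZnmpmIiZmYi7QX/3Os3biImap0m4d2ZmZ6uqmHiZmInLMr/kas3LqpmZhGmHh3dmi7uql3iZmInLVN+zir3LuoeHVZZYmIh2nMqodniJmIrMk6+XuJ3KqHZ3aJVYmImXasunZniJmIrNoo2puau7mHd3eZZHiImoZqzXZniZmYnOskzKmZu5iHd3iaZHmHiahX33d4iZmYnPtTbMqJmpiZmJmIVYhleapW3od4iJmYnOuGON2YmqmqqZmHRpdWZ5lnzIiIiJmYnNuGOO24iqmqqph2ZphmVoiZmYiIiJmYrdt0i7zKmqmZmYeHZ6dFV4mpdoiIiZmIvtlY3Llou7qZmZh1apM1aJmpZYiImZiazrZr7cdJy6qqmIhlmzBHmZmYZoiIiIms3ZZ73bZbu7qZiIdYtwGJmZmXZw=="/>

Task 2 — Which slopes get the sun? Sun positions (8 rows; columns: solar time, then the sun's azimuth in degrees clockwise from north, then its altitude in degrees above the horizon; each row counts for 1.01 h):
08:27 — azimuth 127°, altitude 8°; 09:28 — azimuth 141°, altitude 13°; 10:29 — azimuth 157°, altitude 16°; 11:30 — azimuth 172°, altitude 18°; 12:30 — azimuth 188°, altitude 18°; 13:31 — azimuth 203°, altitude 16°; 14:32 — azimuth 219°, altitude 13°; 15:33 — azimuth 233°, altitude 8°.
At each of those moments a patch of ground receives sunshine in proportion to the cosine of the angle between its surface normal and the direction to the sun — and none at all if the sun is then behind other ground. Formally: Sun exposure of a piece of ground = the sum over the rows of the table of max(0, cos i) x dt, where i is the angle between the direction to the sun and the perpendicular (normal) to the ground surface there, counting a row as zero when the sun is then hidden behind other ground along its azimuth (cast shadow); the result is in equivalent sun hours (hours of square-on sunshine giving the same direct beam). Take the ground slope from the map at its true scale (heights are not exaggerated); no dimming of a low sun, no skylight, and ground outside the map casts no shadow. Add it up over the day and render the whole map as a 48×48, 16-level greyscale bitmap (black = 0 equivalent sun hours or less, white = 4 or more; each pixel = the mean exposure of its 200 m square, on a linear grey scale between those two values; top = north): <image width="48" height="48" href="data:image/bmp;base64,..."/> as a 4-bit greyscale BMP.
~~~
<image width="48" height="48" href="data:image/bmp;base64,Qk32BAAAAAAAAHYAAAAoAAAAMAAAADAAAAABAAQAAAAAAIAEAAATCwAAEwsAABAAAAAAAAAAAAAAABEREQAiIiIAMzMzAERERABVVVUAZmZmAHd3dwCIiIgAmZmZAKqqqgC7u7sAzMzMAN3d3QDu7u4A////AHdniamHZ4iHRGd2aJmJqpqnaNojiYdlVYmrqpl1Zpd2IkZFZXiIqql4aLVEbNuoeKqYiIdmaYhkMzIlY2eJmsozVnd2Z4edzbllNEVnmIhEVFQVU2Z5mJmGVZt3dnY2z6VVZneIiIhDWGM0InUzV3MzRmunh0VEVGZWiqmZiZh0urlRAlJZujI1ioaXh3VmYkZnmJqZmamLqqySAUrblDIkarQkEXdndEVqmpmpmYRqmLu3JEaJUiNFVYYyEkdniJiamKqZmWWpaHVWVmd0IiRWZWdUVTWavaqZmZq7uWVRFEQSdppgIkZ5iGhmd2aMdJmXmZiIZHQhAkMzitxAFWibqnd2esyjAKmIZmVnisgjIUQ6n/syKYnMyHh2j+czeIqGVURXeJ3uxRF7qqZUNph4iGeGeEWMuYeJdERmZVarqTO6piZ2RZhmeauWU3aYaViFdiFVR3VGeHerlTNmVDVTeqiGMVh2VpmXS+kid5qENmasdDNmUgAFQQBWZTWKhamau4czI1jNt1R3U1Se2EIQAAFKp2RZmZqImZmCAAA2ZVMyMxM3z+hBABI0q3ZZuYmIiHVFECEAABMQEyEAF6dkRERFapdWmYiIiGZmdhArp1QzNEMRFKyHd3ZoeZdkaXd4dEZ3hknJdFdYqHVEmURnd3iJdEVnaIdkITZ2NN2lVYnHm8u+1AJXeJqqUTZ3Z0RDNGeHXLl0R4ioNs/8QiRneKqWRnfOqAAUeZh4d3dDVYiIa0EANWd3d3d1Z338iTJWZmZ6dXY0Vol2hVy0WIh4dmZUZ77oeGd4iHiYaqZVZqhUlazcZWZ3dkM1erlDElZ3iZh2epd3Z6dZZqmc/am7vd79vJEBJDNEVneHmYh2eaiIu3id/9zv/+nf/3ISQzMzISNFp2l2i6mXSberx3y+2rlZzf11U0RERDM4hlmXmrqoVpqshWpUV4yERZqoVFZmZkSIZVineKuXaKqqRXmEVnunZUV73mZ2ZmmHZWanRol1je7FSIfGd5mKpzZlRGVWVZl2Z3iGVnZ626YjeaiqaJicqEZmEnmFaZiYd4llWM6522Z4mal4iJinRXZ4hoiaiIiIeKlVbKVtvN27vLu5iWZjI1dUrYiIh3d4iLhlrXaptYjO3e7KqVRDRUR77ZqYd3ZmiJl5/ZiprJve7dpWwzNmeHa/7suHd3dmaIrounzanJuoZERplVVWerlq7adnd3d2Z33Hl3/sqbl1ZTNoh2ZmZ6pRNWZmd3d3dmqFNqV625mZmZmYu4d2ZYyDOFZnd3d3dZmXEqhmNGZpy7zrqMvKZUm1aFZnd3d3d5arcjplQgAjat/tu9+5llV2dlZ3d3d3d2V6k1jbh3ZWdneHRmhquGVGY2Z3d3d3aHZkNFOO/+3bmZdVm3q5eHRrg4d3d4d3aadDTtciNY3MupmZRLhVV4iYlYd3eHdmirdU3v+RJDI1Zmima8UzWJmHd3d3d3dozKZJq+p5y7y7qZhnvWM0iJmHZ3d3d3eM3JimVDV6qrund2RFmERpmIiHZw=="/>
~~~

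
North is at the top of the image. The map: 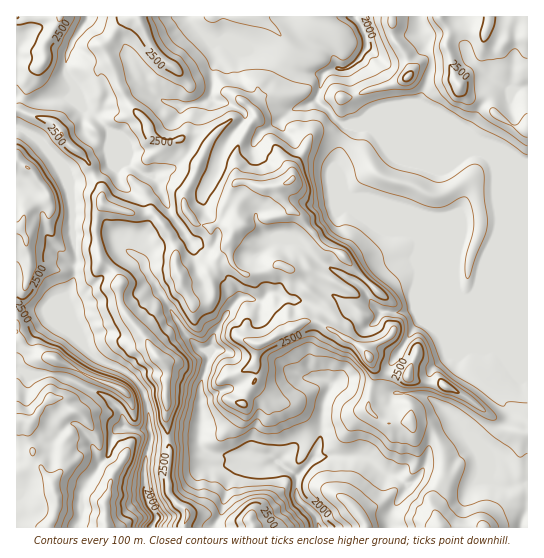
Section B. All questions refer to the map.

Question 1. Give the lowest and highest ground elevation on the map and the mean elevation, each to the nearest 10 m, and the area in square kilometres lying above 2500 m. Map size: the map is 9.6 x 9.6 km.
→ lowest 1790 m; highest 2850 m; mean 2350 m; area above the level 22.6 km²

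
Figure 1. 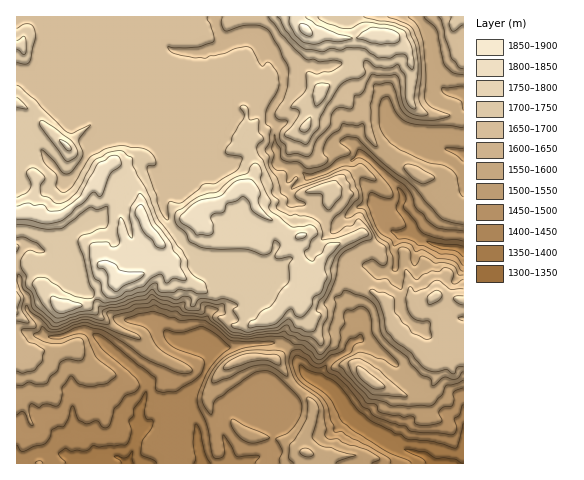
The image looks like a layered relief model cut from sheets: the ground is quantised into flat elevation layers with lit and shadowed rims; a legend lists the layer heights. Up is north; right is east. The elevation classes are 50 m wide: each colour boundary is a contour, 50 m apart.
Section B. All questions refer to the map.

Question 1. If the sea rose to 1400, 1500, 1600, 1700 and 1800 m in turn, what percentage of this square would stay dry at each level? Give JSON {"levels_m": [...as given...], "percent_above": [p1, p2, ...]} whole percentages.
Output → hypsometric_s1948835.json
{"levels_m": [1400, 1500, 1600, 1700, 1800], "percent_above": [97, 80, 60, 28, 5]}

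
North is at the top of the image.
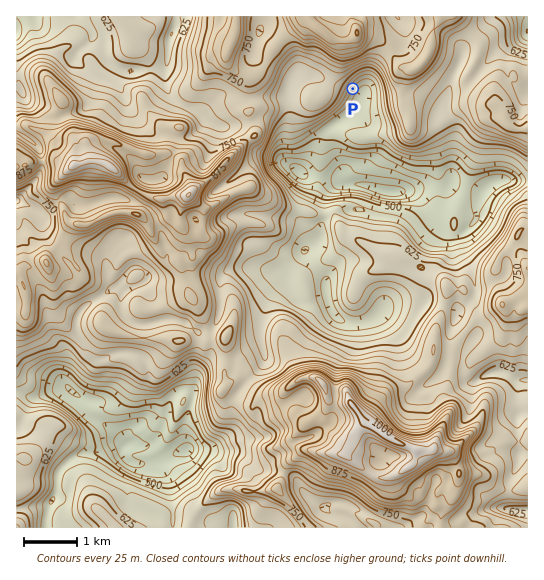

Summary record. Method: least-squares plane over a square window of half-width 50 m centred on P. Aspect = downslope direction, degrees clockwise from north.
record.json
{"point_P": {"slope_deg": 19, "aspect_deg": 122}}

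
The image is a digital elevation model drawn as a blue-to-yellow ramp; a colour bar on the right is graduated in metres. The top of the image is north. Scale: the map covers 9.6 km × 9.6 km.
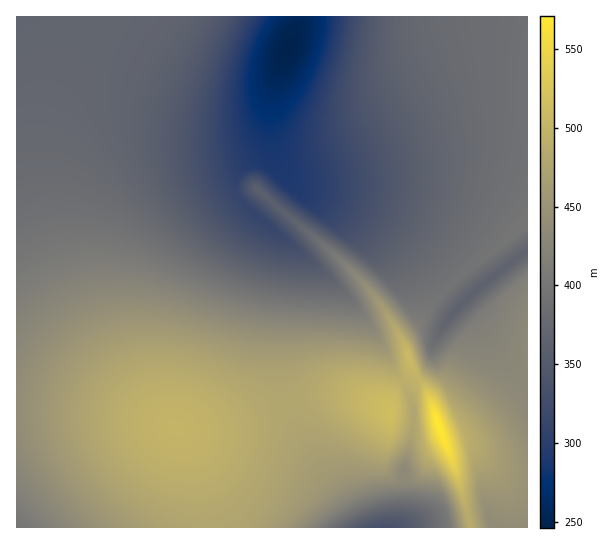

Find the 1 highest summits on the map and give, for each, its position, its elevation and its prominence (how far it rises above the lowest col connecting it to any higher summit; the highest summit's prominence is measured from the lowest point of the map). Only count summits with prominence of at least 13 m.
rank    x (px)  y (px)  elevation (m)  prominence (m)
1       439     427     571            325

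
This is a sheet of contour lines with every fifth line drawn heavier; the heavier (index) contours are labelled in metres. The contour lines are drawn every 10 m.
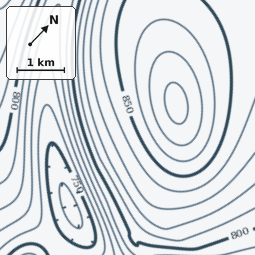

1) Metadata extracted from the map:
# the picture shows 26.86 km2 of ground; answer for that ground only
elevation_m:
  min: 735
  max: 885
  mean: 820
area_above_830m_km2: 13.2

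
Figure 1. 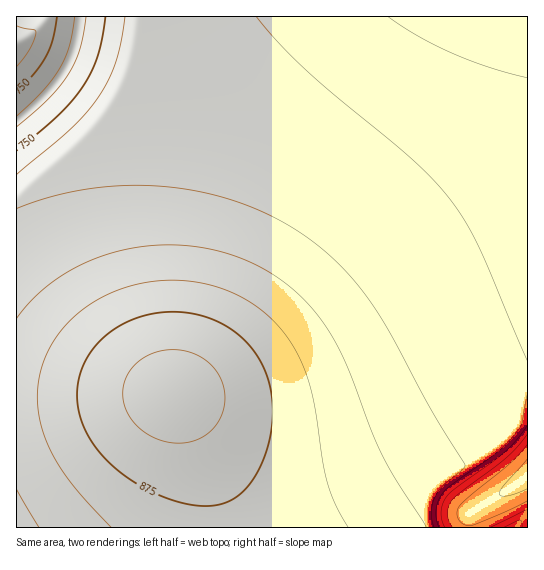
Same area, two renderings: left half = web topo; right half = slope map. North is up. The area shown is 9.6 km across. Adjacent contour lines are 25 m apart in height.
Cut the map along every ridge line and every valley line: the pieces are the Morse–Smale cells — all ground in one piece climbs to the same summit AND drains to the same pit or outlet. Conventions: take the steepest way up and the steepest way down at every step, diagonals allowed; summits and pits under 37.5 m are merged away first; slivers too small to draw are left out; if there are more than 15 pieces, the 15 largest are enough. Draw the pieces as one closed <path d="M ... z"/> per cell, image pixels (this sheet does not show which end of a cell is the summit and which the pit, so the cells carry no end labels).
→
<path d="M527 16l-387 1-3 29-8 31-13 28-16 24-9 24 0 30 4 24 25 84 32 74 15 22 20 20 45 64 26 24 16 6 21 2 16-3 28-9 50-24 106-66 33-16z"/><path d="M527 385l-32 16-106 66-56 26-38 10-26-3-19-11-18-18-45-64-14-14-156 6-1 128 206 1 1-11-3-14-13-40 14 36 6 29 242 0 0-11 6-8 32-18 21-16z"/><path d="M139 16l-58 0-6 33-10 21-16 21-33 31 1 277 81-2 74-4-20-28-28-63-23-68-10-51 0-30 2-11 23-37 13-28 10-39z"/><path d="M79 16l-63 1 1 104 32-30 16-21 10-21 5-26z"/><path d="M527 476l-20 15-32 18-6 8 0 10 58 1z"/><path d="M210 469l-1 4 11 30 3 24 3 1-2-19z"/>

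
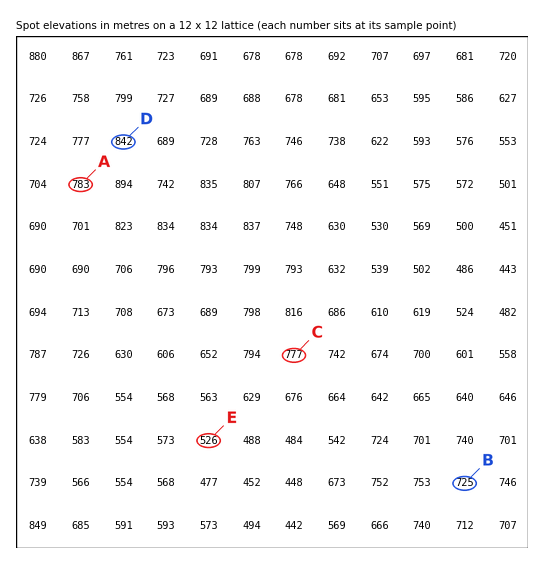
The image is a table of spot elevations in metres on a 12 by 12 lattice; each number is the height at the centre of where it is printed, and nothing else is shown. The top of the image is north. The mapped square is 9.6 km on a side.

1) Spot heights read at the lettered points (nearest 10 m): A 780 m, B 720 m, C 780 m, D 840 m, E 530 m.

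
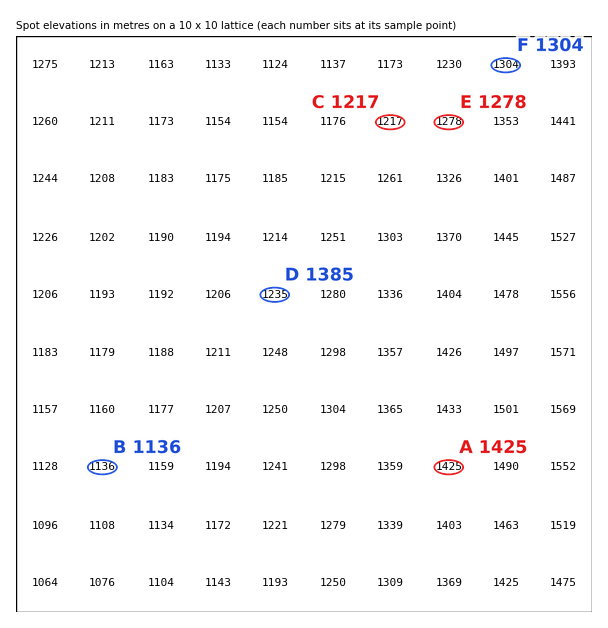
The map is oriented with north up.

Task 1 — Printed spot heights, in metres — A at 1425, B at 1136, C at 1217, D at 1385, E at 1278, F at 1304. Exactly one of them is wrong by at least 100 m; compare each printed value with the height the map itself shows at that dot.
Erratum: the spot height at D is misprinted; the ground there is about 1235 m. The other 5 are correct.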